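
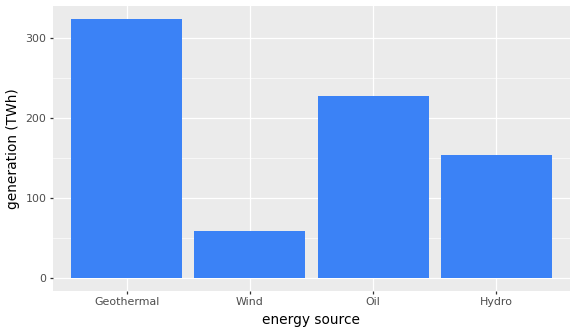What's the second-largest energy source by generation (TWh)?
Oil

Top 3: Geothermal ≈ 300, Oil ≈ 250, Hydro ≈ 150.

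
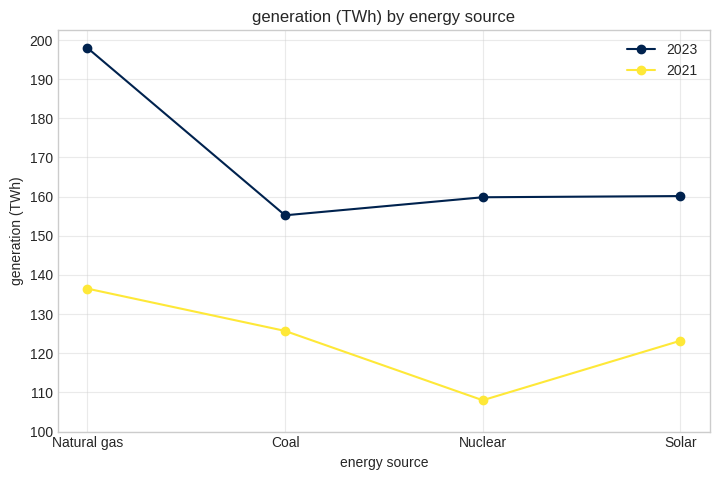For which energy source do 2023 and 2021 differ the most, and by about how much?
Natural gas: 2023 ≈ 200, 2021 ≈ 140 → gap ≈ 60. Next-largest (Nuclear) is only ≈ 50.

Natural gas, ≈ 60 TWh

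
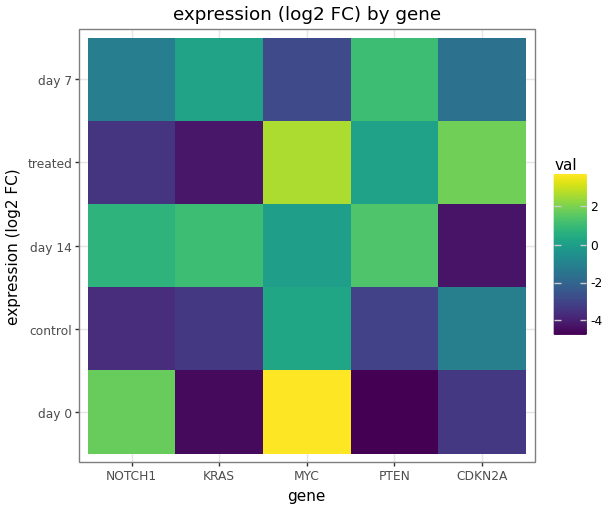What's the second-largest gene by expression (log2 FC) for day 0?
Top 3 for day 0: MYC ≈ 4, NOTCH1 ≈ 2, CDKN2A ≈ -3.

NOTCH1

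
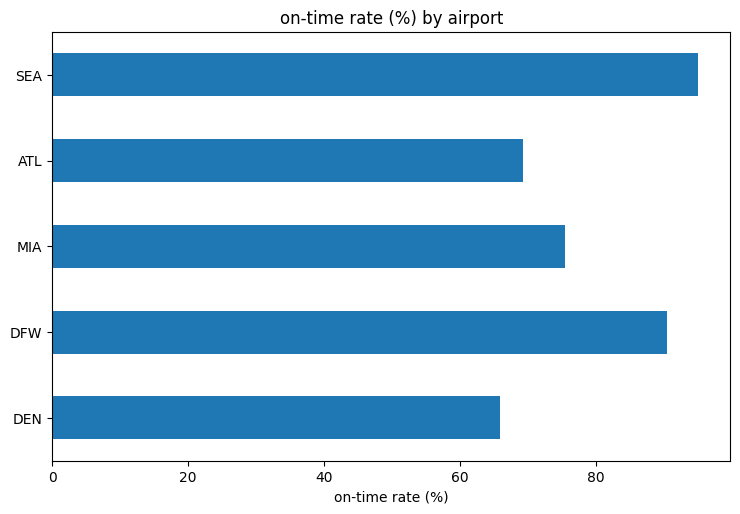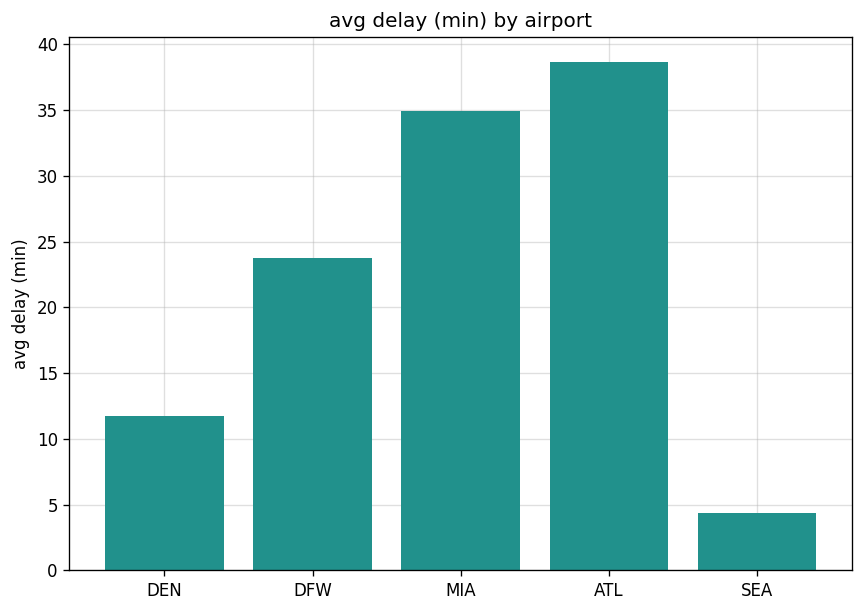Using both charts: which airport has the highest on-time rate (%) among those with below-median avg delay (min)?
Chart 2 median avg delay (min) ≈ 25; below-median airports: DEN, SEA. Among those, SEA has the highest on-time rate (%) (≈ 100).

SEA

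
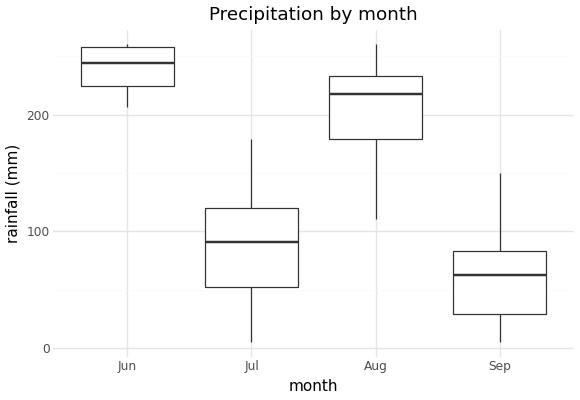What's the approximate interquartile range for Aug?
≈ 60

Q3 ≈ 240, Q1 ≈ 180; IQR ≈ 60.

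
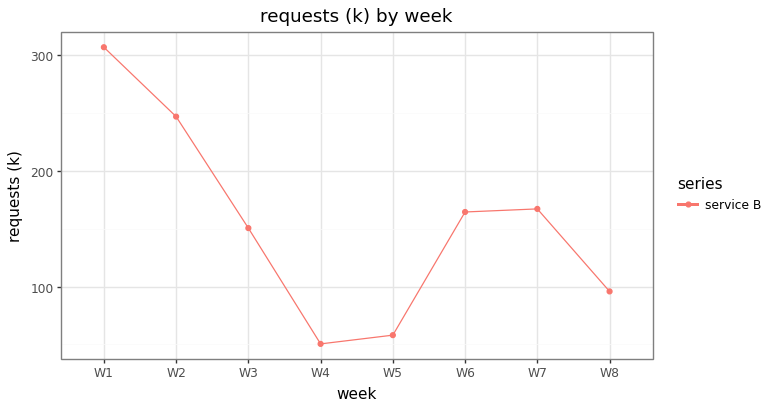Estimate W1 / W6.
≈ 1.71×

W1 ≈ 300, W6 ≈ 175; 300/175 ≈ 1.71.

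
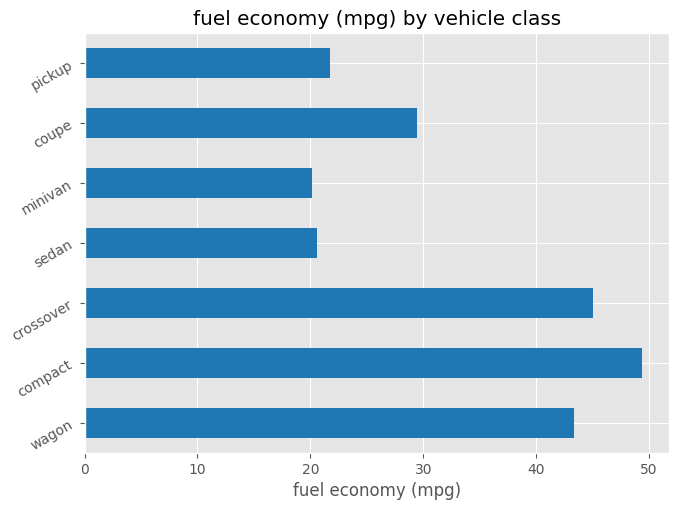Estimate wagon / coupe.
wagon ≈ 45, coupe ≈ 30; 45/30 ≈ 1.5.

≈ 1.5×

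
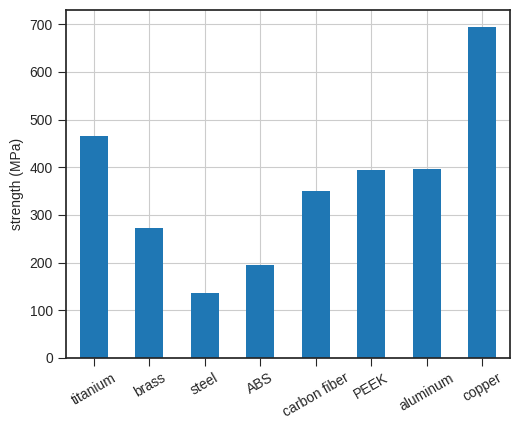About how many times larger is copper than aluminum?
≈ 1.75×

copper ≈ 700, aluminum ≈ 400; 700/400 ≈ 1.75.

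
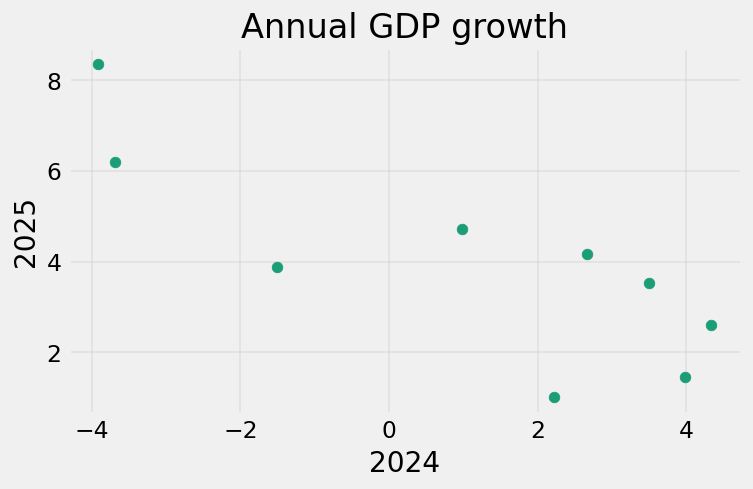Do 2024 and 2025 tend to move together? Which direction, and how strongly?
negative, strong

Points are negatively correlated; strong (|r| ≈ 0.8).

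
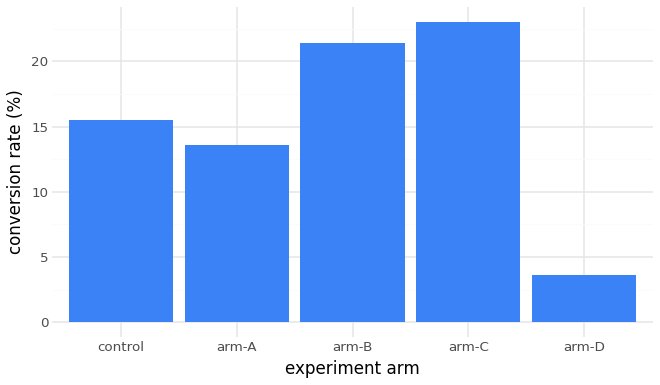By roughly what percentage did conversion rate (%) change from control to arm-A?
control ≈ 16, arm-A ≈ 14; (14 − 16) / 16 ≈ -12.5%.

≈ -12.5%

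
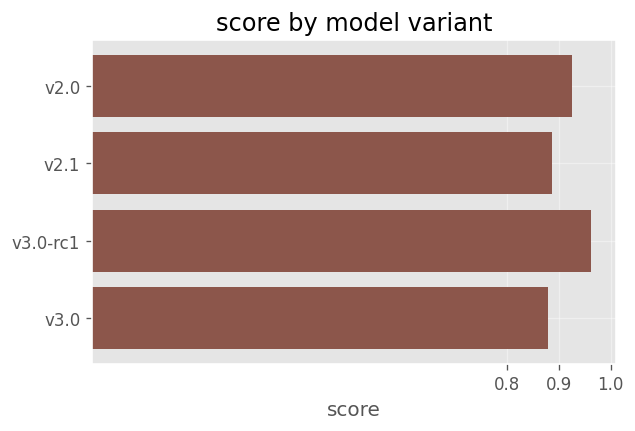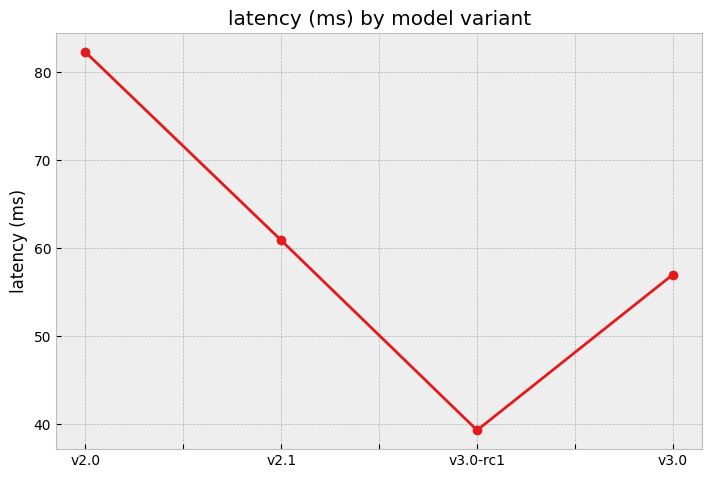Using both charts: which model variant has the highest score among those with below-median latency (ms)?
v3.0-rc1

Chart 2 median latency (ms) ≈ 60; below-median model variants: v3.0-rc1, v3.0. Among those, v3.0-rc1 has the highest score (≈ 1).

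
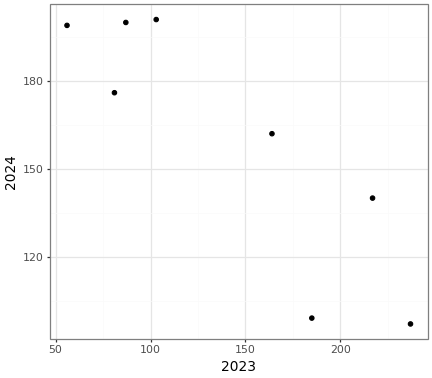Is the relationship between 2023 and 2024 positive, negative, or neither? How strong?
negative, strong

Points are negatively correlated; strong (|r| ≈ 0.9).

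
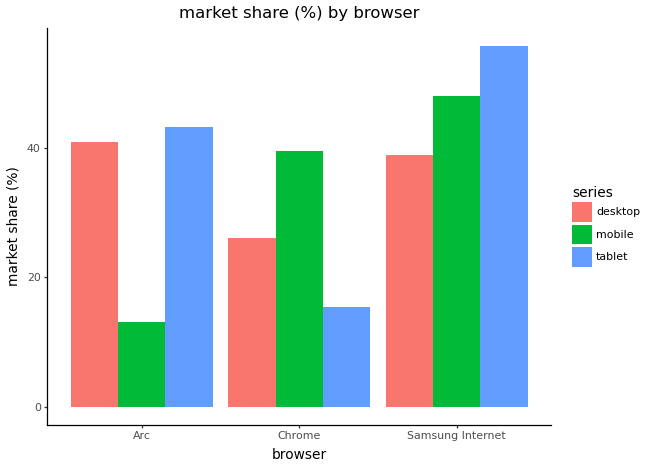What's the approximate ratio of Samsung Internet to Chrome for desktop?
≈ 1.6×

Samsung Internet ≈ 40, Chrome ≈ 25; 40/25 ≈ 1.6.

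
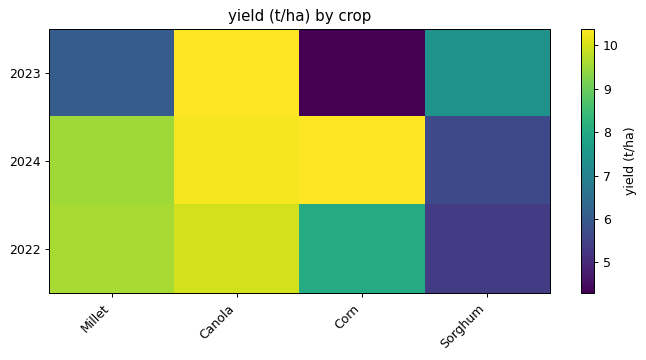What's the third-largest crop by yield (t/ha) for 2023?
Top 4 for 2023: Canola ≈ 10, Sorghum ≈ 7, Millet ≈ 6, Corn ≈ 4.

Millet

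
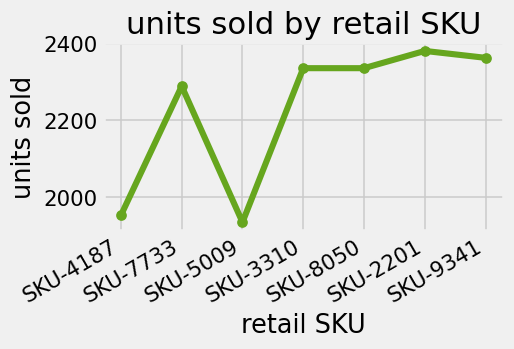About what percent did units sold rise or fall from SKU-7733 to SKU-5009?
SKU-7733 ≈ 2300, SKU-5009 ≈ 1950; (1950 − 2300) / 2300 ≈ -15.2%.

≈ -15.2%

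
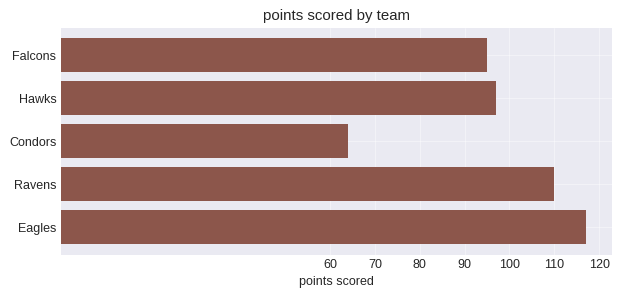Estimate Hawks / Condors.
Hawks ≈ 100, Condors ≈ 60; 100/60 ≈ 1.67.

≈ 1.67×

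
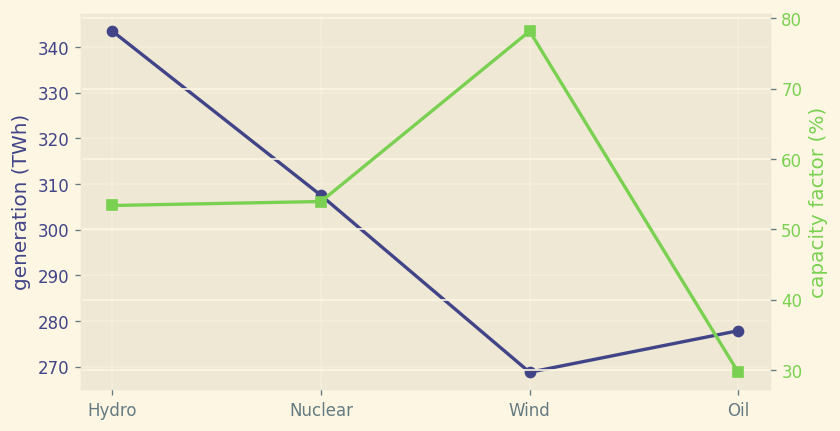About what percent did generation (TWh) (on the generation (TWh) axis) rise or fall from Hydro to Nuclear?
≈ -8.8%

Hydro ≈ 340, Nuclear ≈ 310; (310 − 340) / 340 ≈ -8.8%.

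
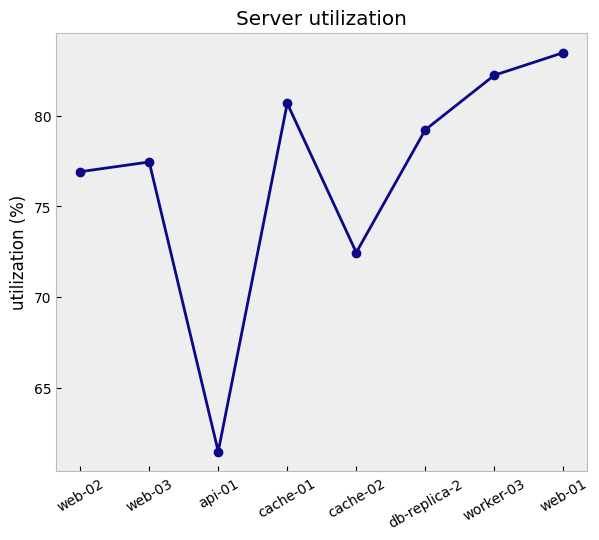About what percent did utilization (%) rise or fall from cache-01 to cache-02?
cache-01 ≈ 80, cache-02 ≈ 72; (72 − 80) / 80 ≈ -10%.

≈ -10%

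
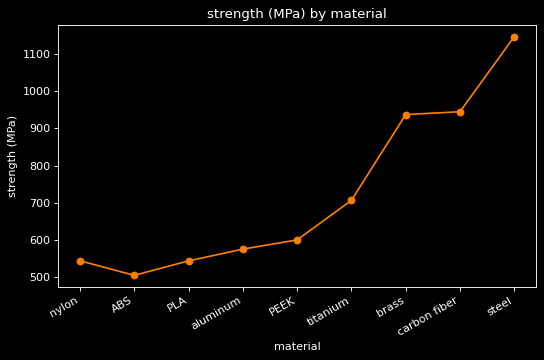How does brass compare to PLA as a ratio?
≈ 1.8×

brass ≈ 900, PLA ≈ 500; 900/500 ≈ 1.8.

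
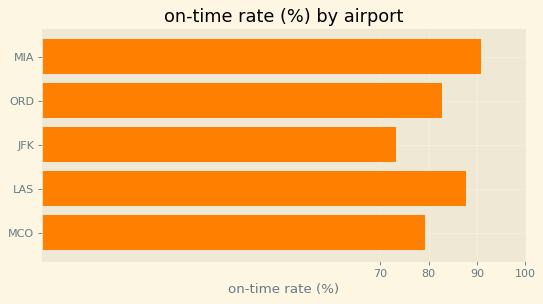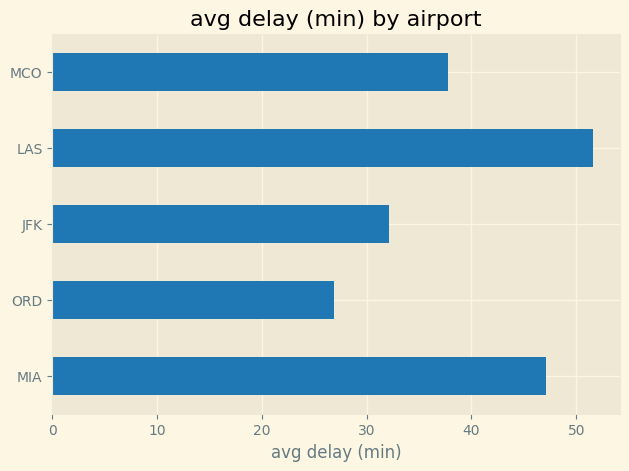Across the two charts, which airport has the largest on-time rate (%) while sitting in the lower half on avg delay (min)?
ORD

Chart 2 median avg delay (min) ≈ 40; below-median airports: ORD, JFK. Among those, ORD has the highest on-time rate (%) (≈ 80).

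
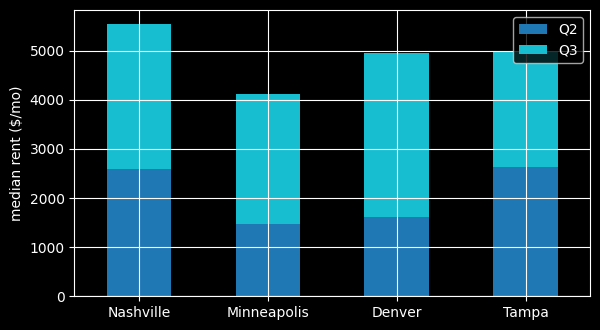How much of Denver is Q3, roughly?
Q3 top ≈ 5000, bottom ≈ 1500; segment ≈ 3500.

≈ 3500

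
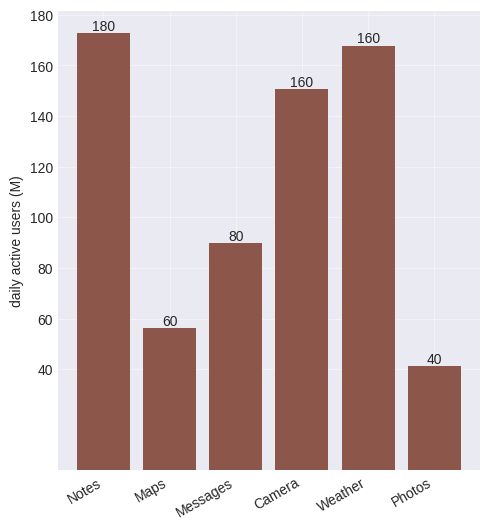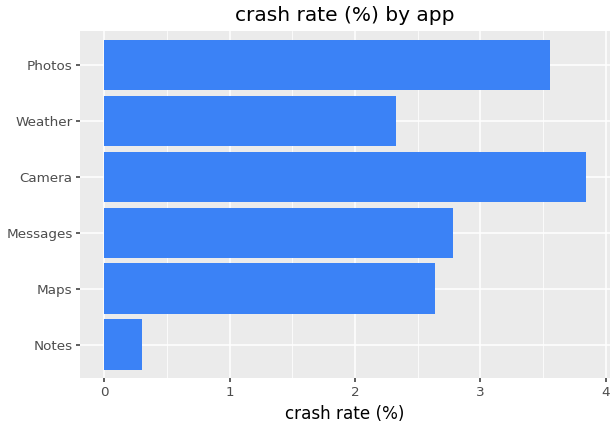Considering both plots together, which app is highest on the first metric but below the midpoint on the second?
Chart 2 median crash rate (%) ≈ 2.5; below-median apps: Notes, Maps, Weather. Among those, Notes has the highest daily active users (M) (≈ 180).

Notes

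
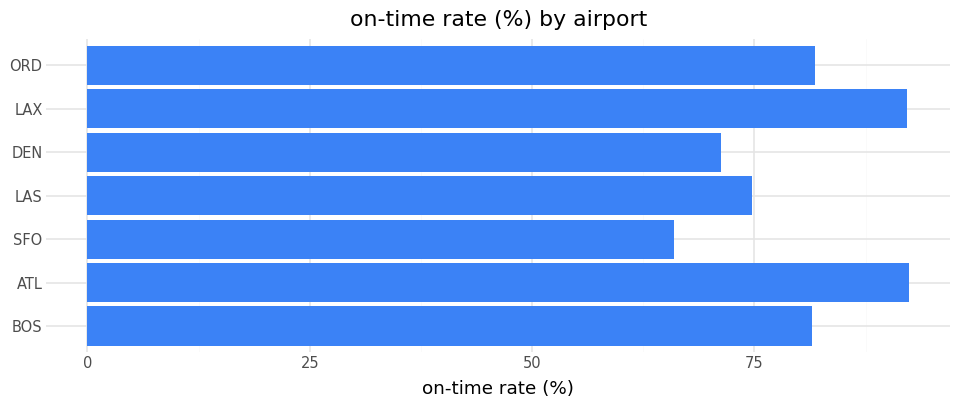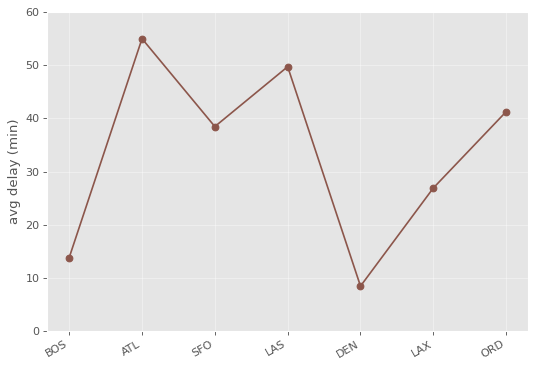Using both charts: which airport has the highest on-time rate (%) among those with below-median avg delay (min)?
LAX

Chart 2 median avg delay (min) ≈ 40; below-median airports: BOS, DEN, LAX. Among those, LAX has the highest on-time rate (%) (≈ 90).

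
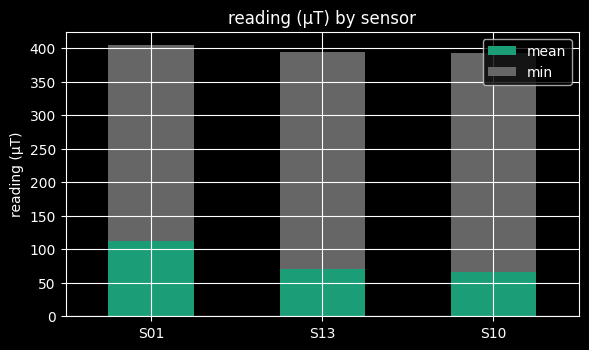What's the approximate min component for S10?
min top ≈ 400, bottom ≈ 50; segment ≈ 350.

≈ 350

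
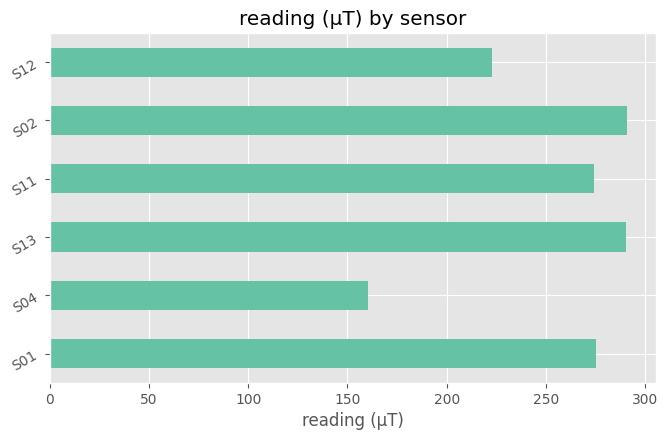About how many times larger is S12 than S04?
≈ 1.5×

S12 ≈ 225, S04 ≈ 150; 225/150 ≈ 1.5.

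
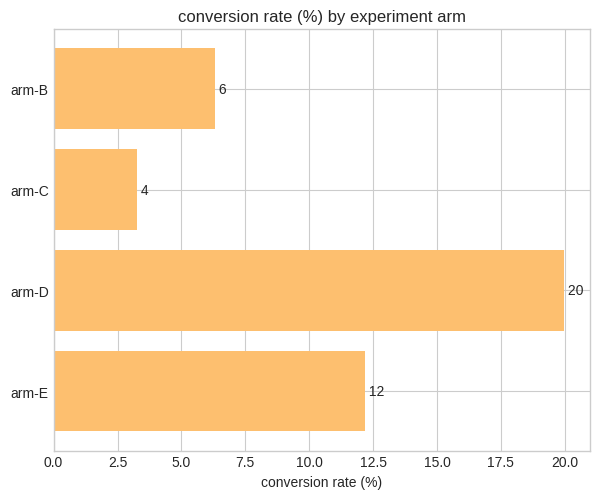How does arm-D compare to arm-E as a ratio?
≈ 1.67×

arm-D ≈ 20, arm-E ≈ 12; 20/12 ≈ 1.67.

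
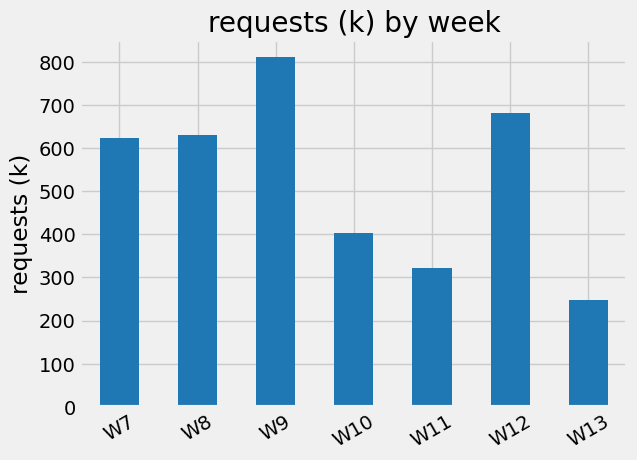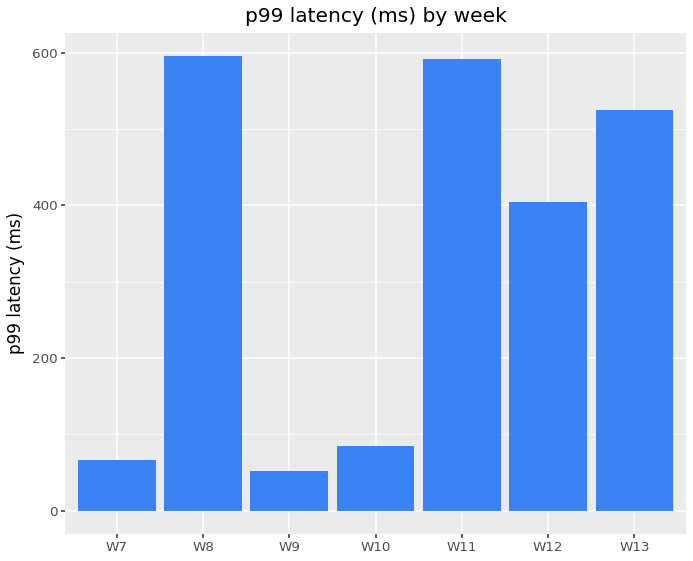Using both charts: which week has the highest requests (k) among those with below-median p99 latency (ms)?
Chart 2 median p99 latency (ms) ≈ 400; below-median weeks: W7, W9, W10. Among those, W9 has the highest requests (k) (≈ 800).

W9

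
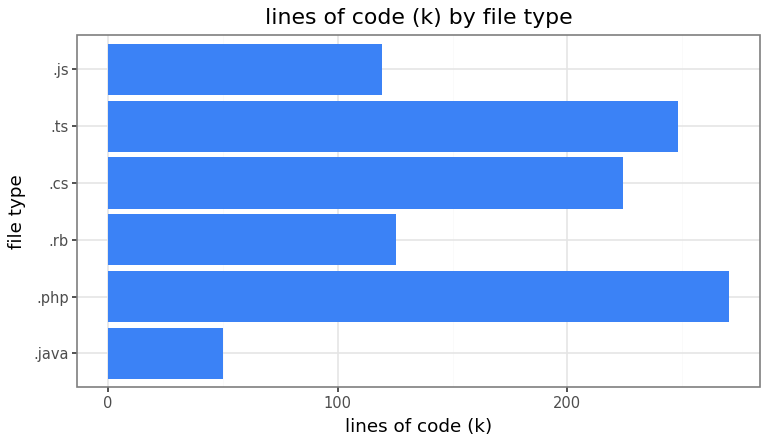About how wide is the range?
Max .php ≈ 275, min .java ≈ 50; range ≈ 225.

≈ 225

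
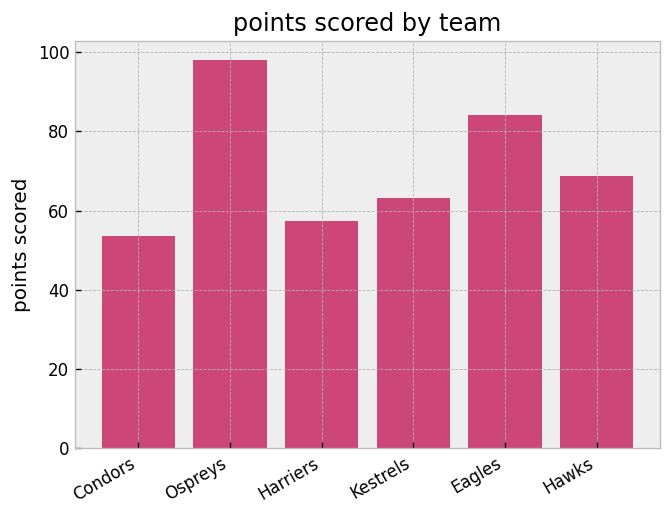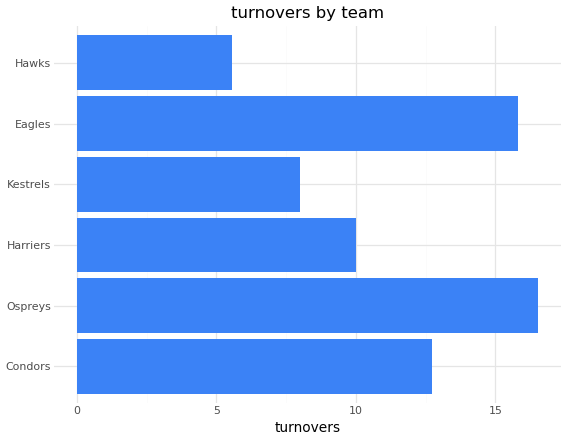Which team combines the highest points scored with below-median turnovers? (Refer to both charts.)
Hawks

Chart 2 median turnovers ≈ 12; below-median teams: Harriers, Kestrels, Hawks. Among those, Hawks has the highest points scored (≈ 70).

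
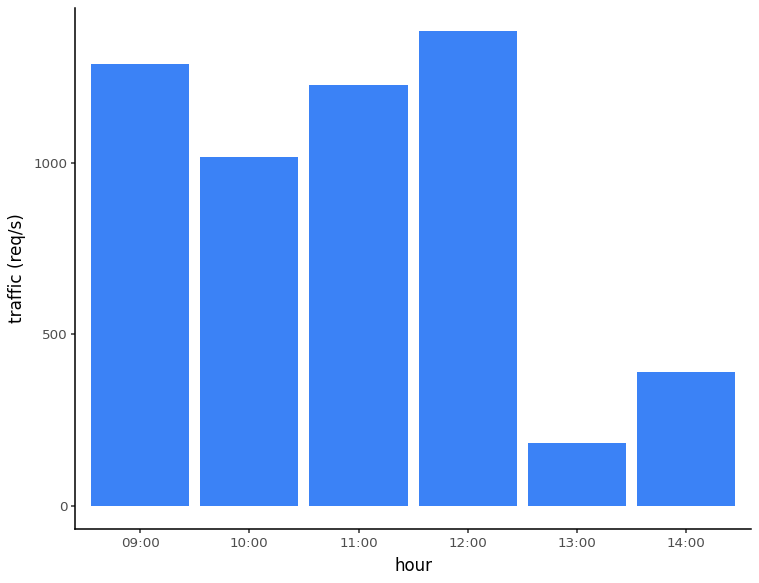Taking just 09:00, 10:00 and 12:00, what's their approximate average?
(1200 + 1000 + 1400) / 3 ≈ 1200.

≈ 1200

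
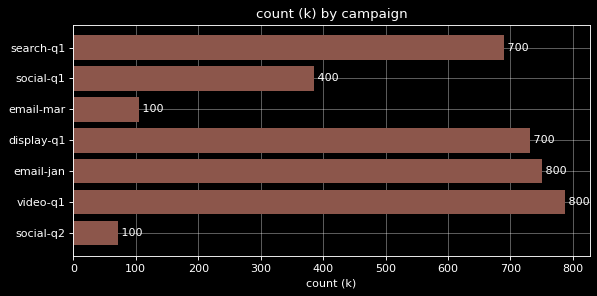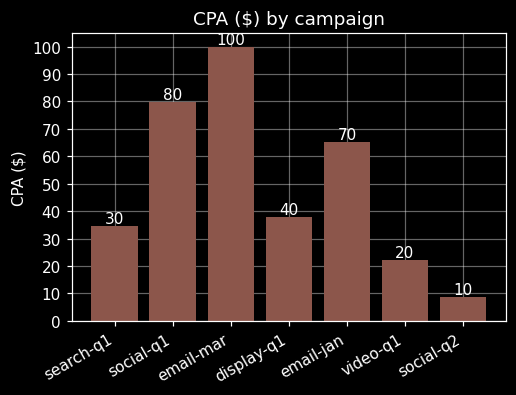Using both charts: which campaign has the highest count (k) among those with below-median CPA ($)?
video-q1

Chart 2 median CPA ($) ≈ 40; below-median campaigns: search-q1, video-q1, social-q2. Among those, video-q1 has the highest count (k) (≈ 800).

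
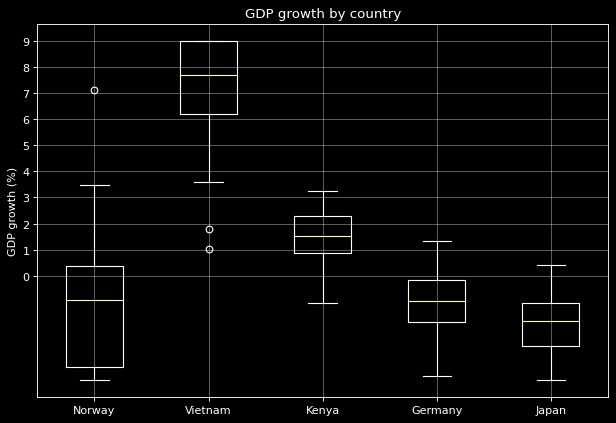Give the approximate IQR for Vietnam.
Q3 ≈ 9, Q1 ≈ 6; IQR ≈ 3.

≈ 3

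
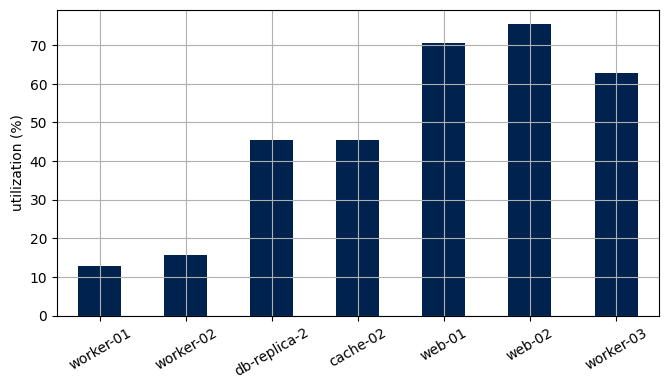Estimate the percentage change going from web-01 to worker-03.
≈ -14.3%

web-01 ≈ 70, worker-03 ≈ 60; (60 − 70) / 70 ≈ -14.3%.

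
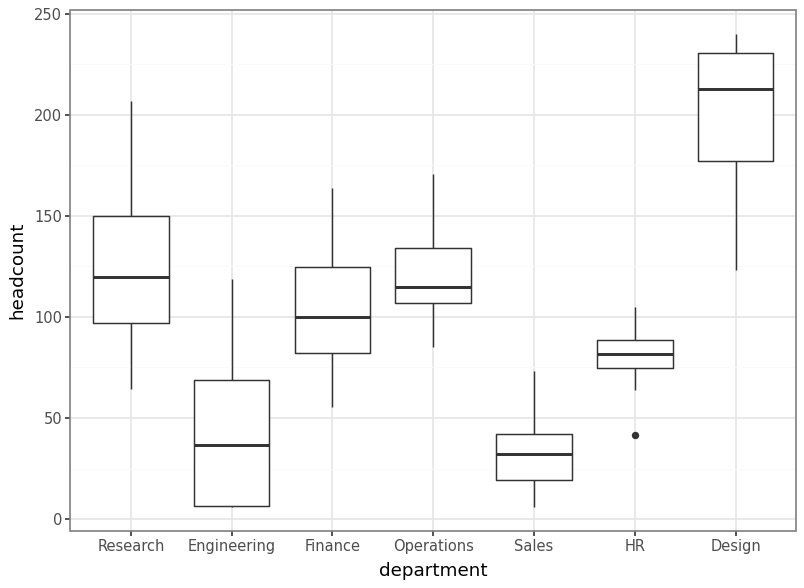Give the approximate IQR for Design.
≈ 60

Q3 ≈ 240, Q1 ≈ 180; IQR ≈ 60.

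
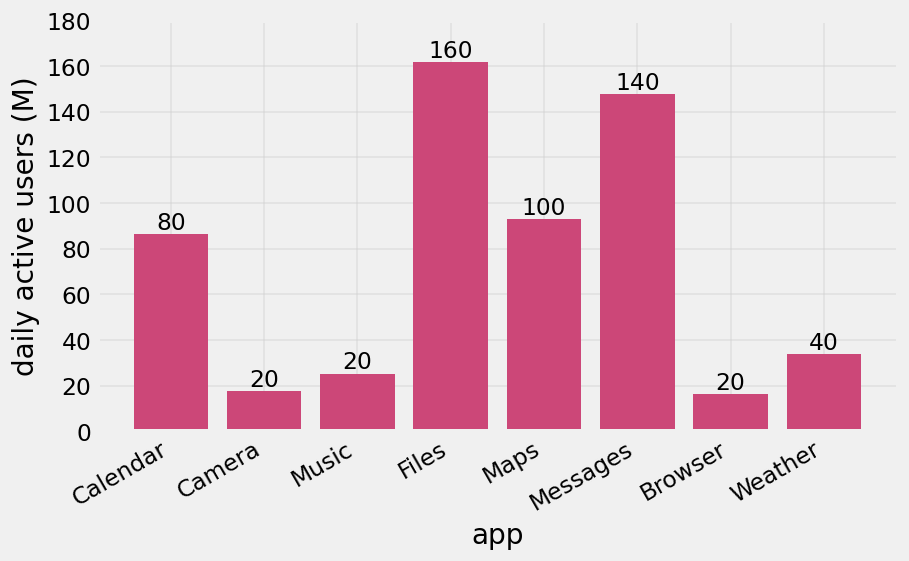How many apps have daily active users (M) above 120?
Above 120: Files, Messages.

2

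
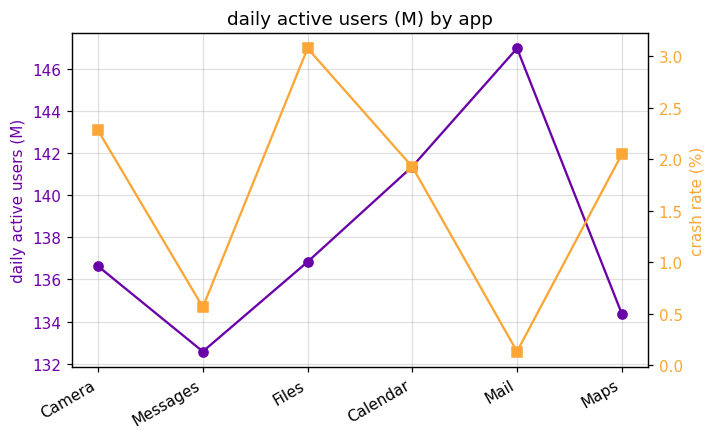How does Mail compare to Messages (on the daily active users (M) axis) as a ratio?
Mail ≈ 146, Messages ≈ 132; 146/132 ≈ 1.11.

≈ 1.11×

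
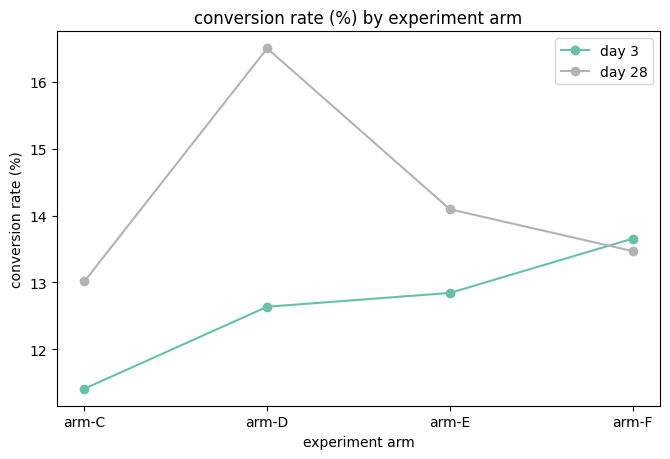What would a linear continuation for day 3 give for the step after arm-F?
Last three: 12.5, 13.0, 13.5 → slope ≈ 0.5/step → next ≈ 14.

≈ 14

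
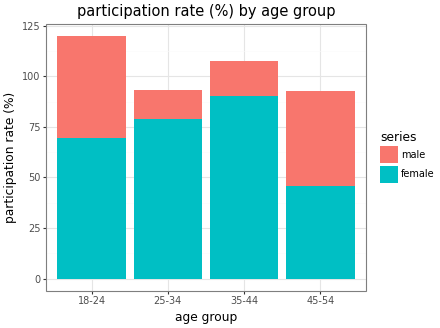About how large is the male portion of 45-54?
male top ≈ 90, bottom ≈ 50; segment ≈ 40.

≈ 40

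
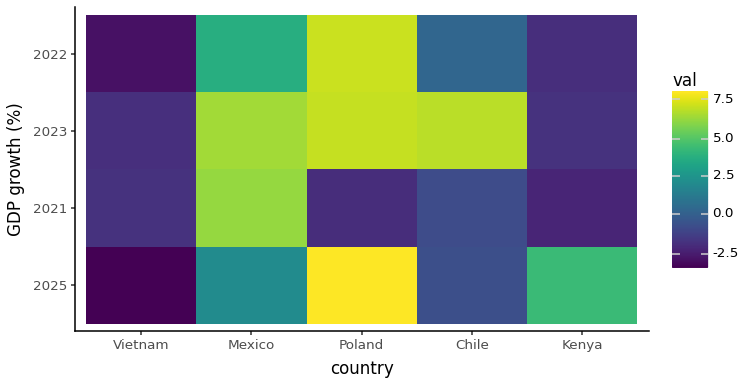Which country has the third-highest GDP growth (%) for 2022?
Top 4 for 2022: Poland ≈ 7, Mexico ≈ 4, Chile ≈ 0, Kenya ≈ -2.

Chile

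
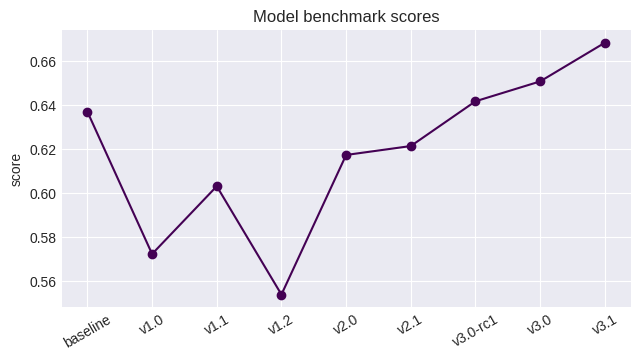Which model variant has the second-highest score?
v3.0

Top 3: v3.1 ≈ 0.67, v3.0 ≈ 0.65, v3.0-rc1 ≈ 0.64.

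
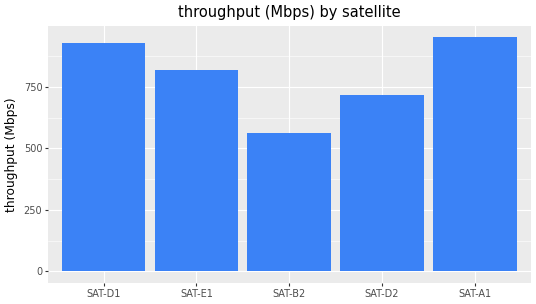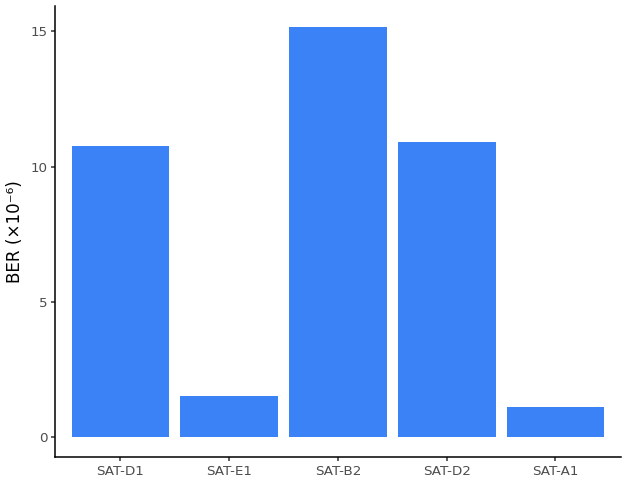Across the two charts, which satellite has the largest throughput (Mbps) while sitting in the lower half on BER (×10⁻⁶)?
Chart 2 median BER (×10⁻⁶) ≈ 10; below-median satellites: SAT-E1, SAT-A1. Among those, SAT-A1 has the highest throughput (Mbps) (≈ 1000).

SAT-A1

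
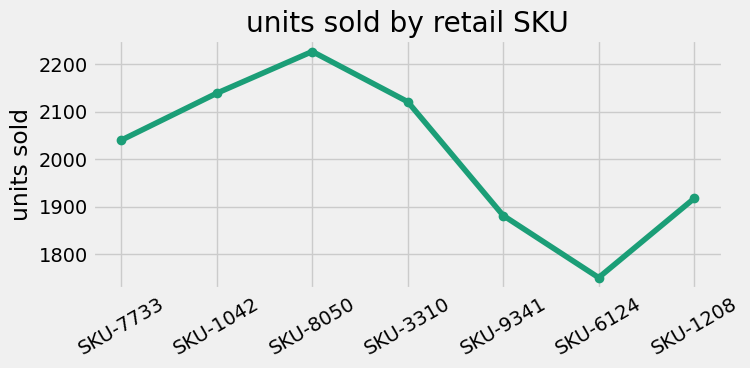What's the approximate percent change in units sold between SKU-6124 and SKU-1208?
SKU-6124 ≈ 1750, SKU-1208 ≈ 1900; (1900 − 1750) / 1750 ≈ +8.6%.

≈ +8.6%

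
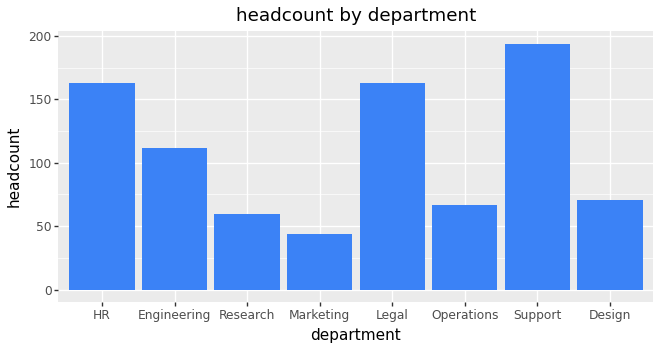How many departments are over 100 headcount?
4

Above 100: HR, Engineering, Legal, Support.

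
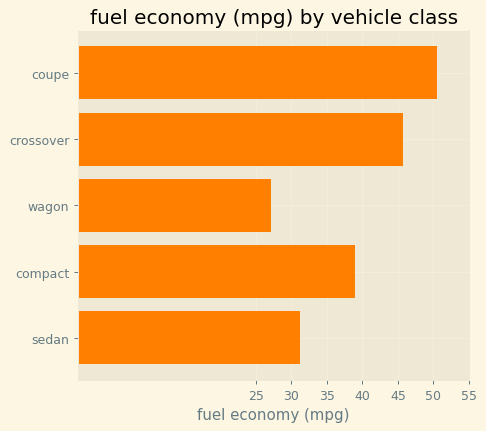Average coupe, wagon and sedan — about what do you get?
(50 + 25 + 30) / 3 ≈ 35.

≈ 35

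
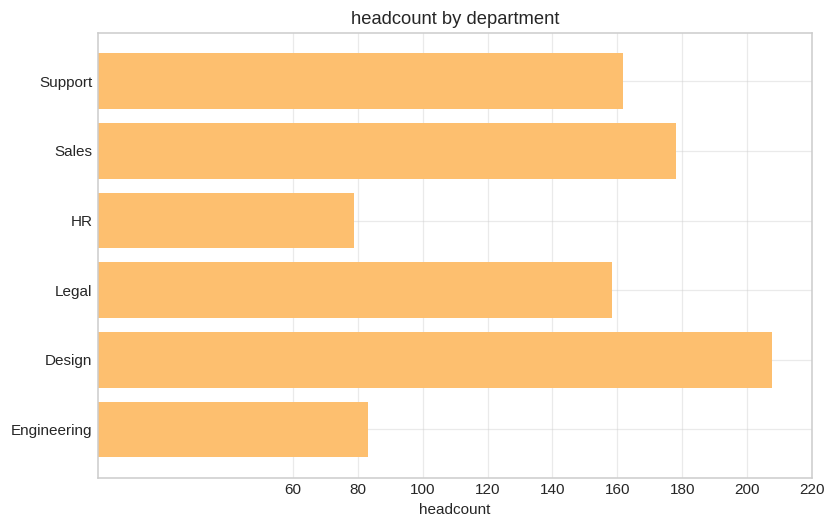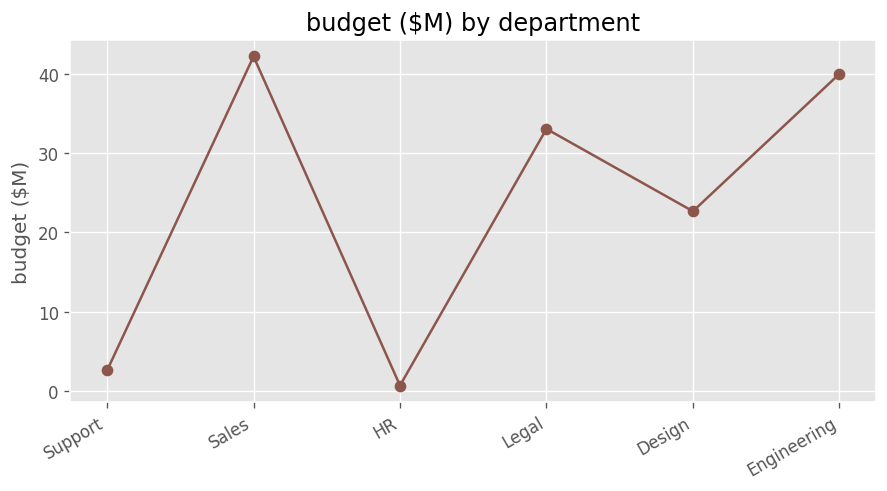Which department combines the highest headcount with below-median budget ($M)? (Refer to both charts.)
Design

Chart 2 median budget ($M) ≈ 30; below-median departments: Support, HR, Design. Among those, Design has the highest headcount (≈ 200).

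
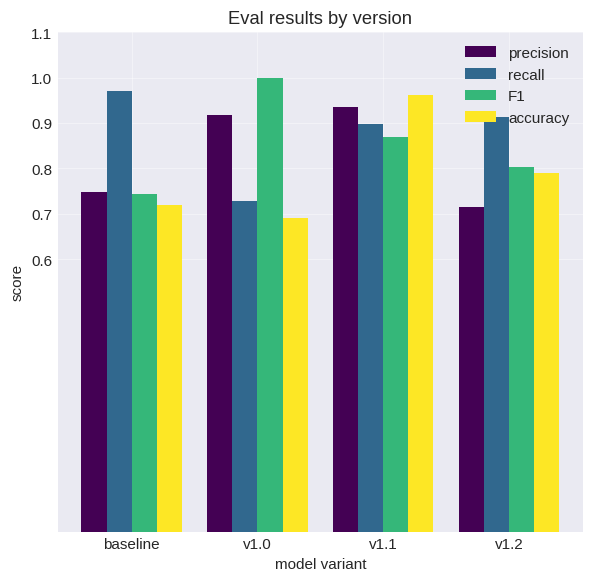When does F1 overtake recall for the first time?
baseline: F1 ≈ 0.7 vs recall ≈ 1.0 (not yet); v1.0: F1 ≈ 1.0 vs recall ≈ 0.7 (first crossover).

v1.0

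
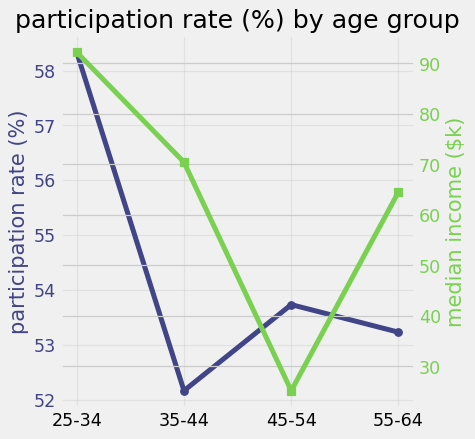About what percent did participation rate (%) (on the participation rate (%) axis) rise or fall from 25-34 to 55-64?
≈ -8.6%

25-34 ≈ 58, 55-64 ≈ 53; (53 − 58) / 58 ≈ -8.6%.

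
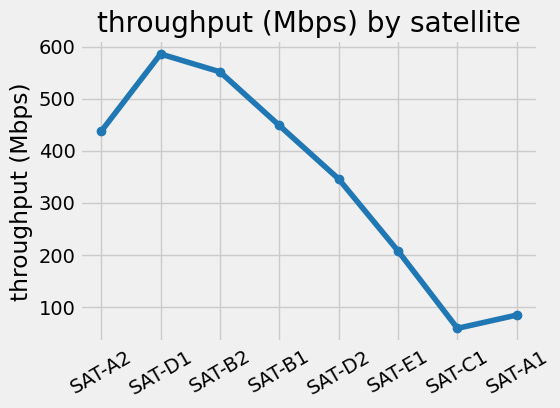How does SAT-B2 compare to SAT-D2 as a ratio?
SAT-B2 ≈ 550, SAT-D2 ≈ 350; 550/350 ≈ 1.57.

≈ 1.57×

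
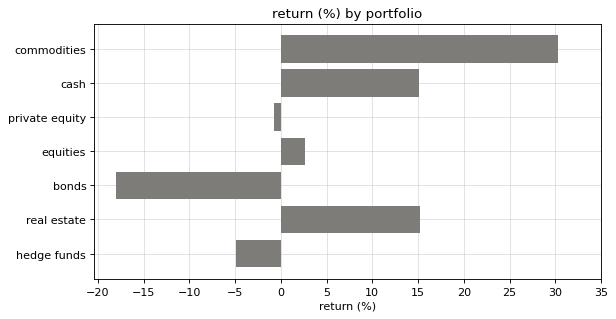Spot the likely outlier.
commodities ≈ 30; the rest sit between ≈ -20 and ≈ 15.

commodities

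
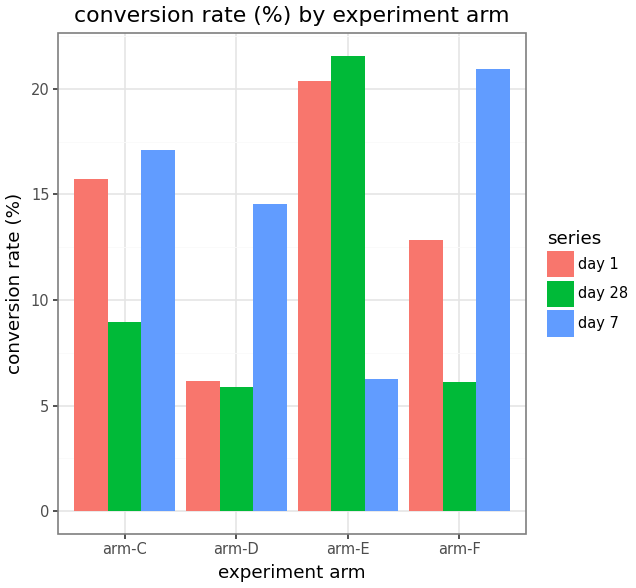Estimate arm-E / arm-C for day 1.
≈ 1.25×

arm-E ≈ 20, arm-C ≈ 16; 20/16 ≈ 1.25.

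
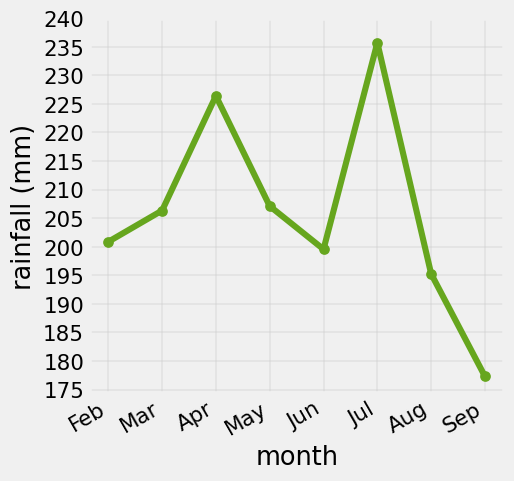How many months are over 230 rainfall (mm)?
1

Above 230: Jul.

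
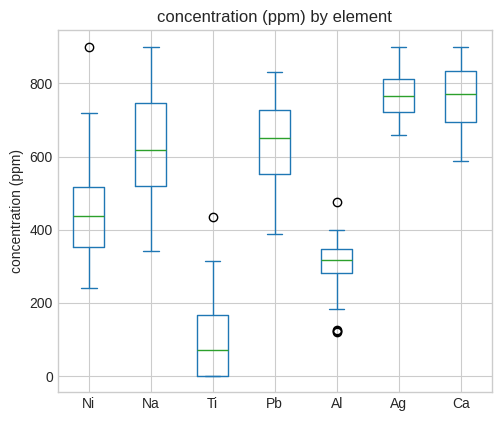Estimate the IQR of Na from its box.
≈ 200

Q3 ≈ 700, Q1 ≈ 500; IQR ≈ 200.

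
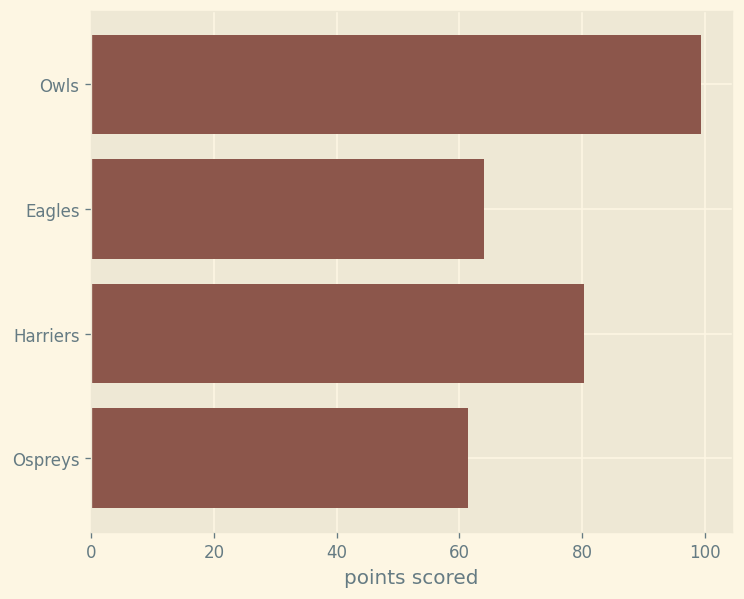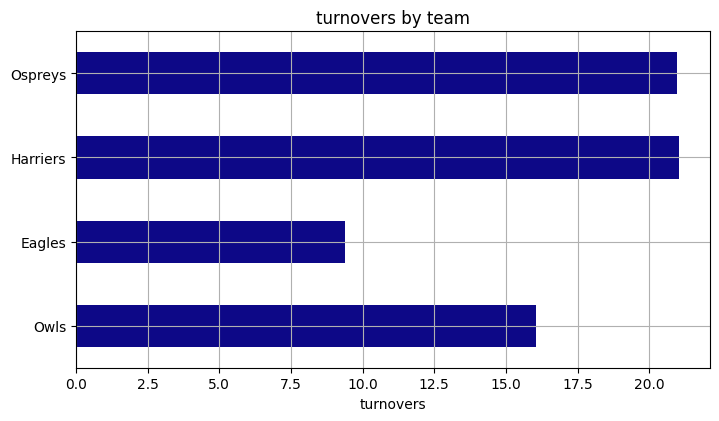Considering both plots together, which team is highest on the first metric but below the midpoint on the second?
Owls

Chart 2 median turnovers ≈ 18; below-median teams: Owls, Eagles. Among those, Owls has the highest points scored (≈ 100).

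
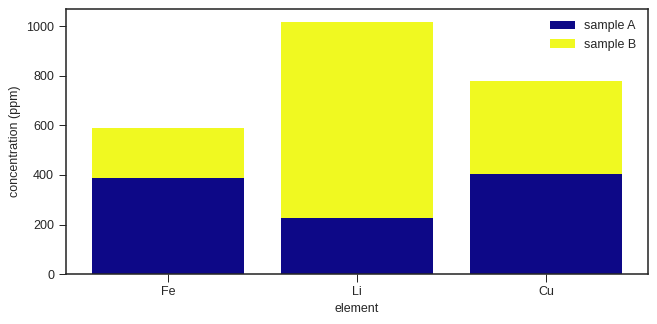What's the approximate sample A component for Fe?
≈ 400

sample A top ≈ 400, bottom ≈ 0; segment ≈ 400.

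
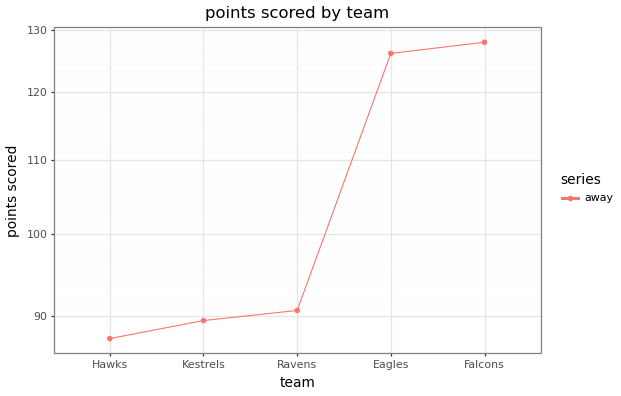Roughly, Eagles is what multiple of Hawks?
Eagles ≈ 125, Hawks ≈ 85; 125/85 ≈ 1.47.

≈ 1.47×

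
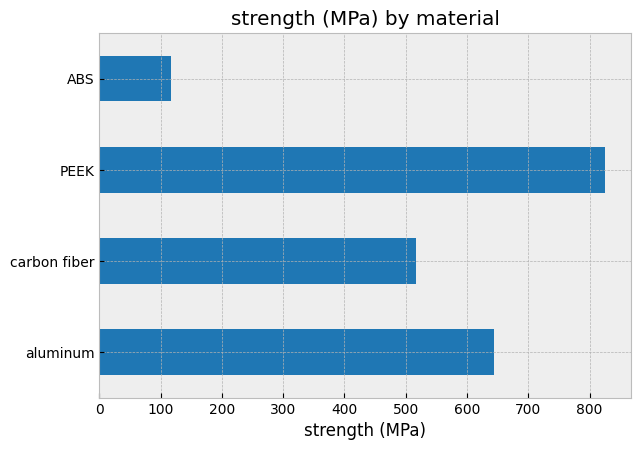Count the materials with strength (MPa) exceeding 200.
3

Above 200: aluminum, carbon fiber, PEEK.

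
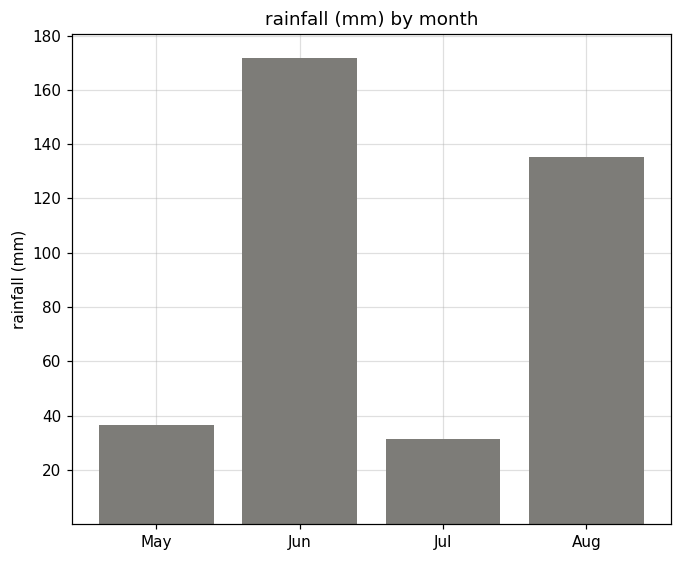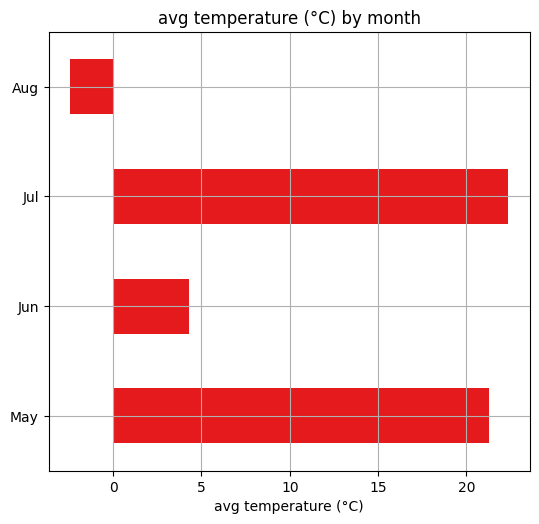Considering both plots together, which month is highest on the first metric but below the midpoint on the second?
Chart 2 median avg temperature (°C) ≈ 15; below-median months: Jun, Aug. Among those, Jun has the highest rainfall (mm) (≈ 180).

Jun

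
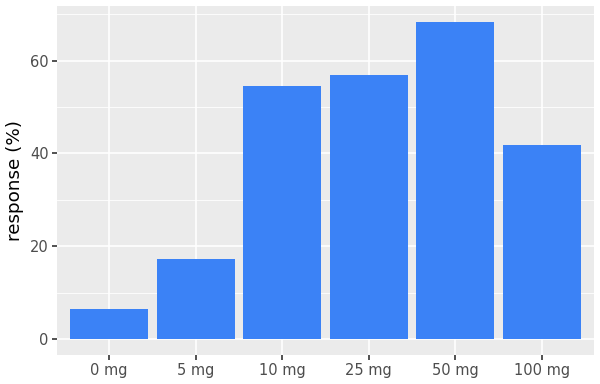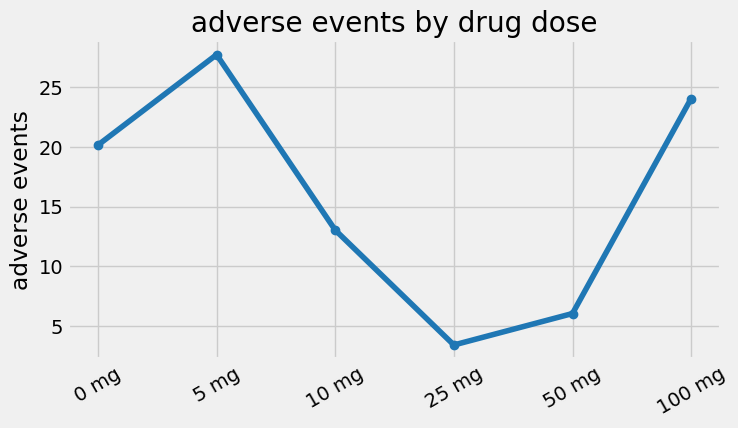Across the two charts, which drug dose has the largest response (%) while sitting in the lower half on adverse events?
50 mg

Chart 2 median adverse events ≈ 15; below-median drug doses: 10 mg, 25 mg, 50 mg. Among those, 50 mg has the highest response (%) (≈ 70).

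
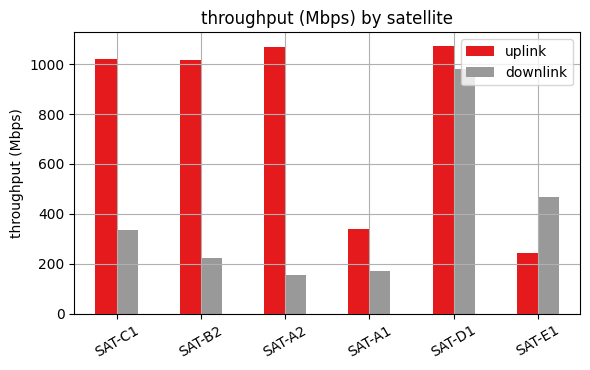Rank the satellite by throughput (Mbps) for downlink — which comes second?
Top 3 for downlink: SAT-D1 ≈ 1000, SAT-E1 ≈ 500, SAT-C1 ≈ 300.

SAT-E1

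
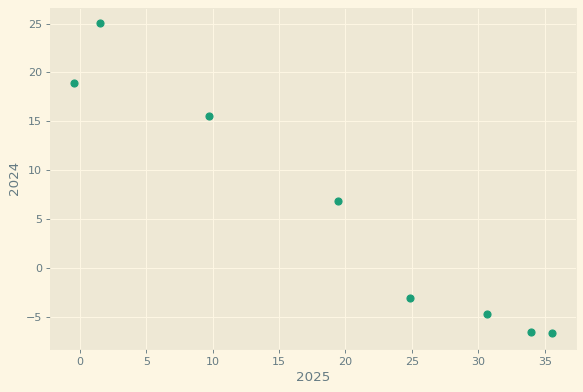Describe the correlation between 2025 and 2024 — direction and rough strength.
negative, strong

Points are negatively correlated; strong (|r| ≈ 1.0).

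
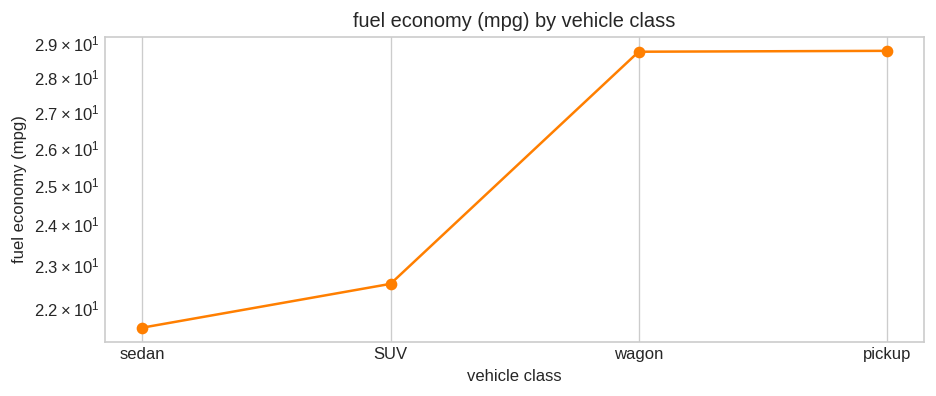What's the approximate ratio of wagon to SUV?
wagon ≈ 29, SUV ≈ 23; 29/23 ≈ 1.26.

≈ 1.26×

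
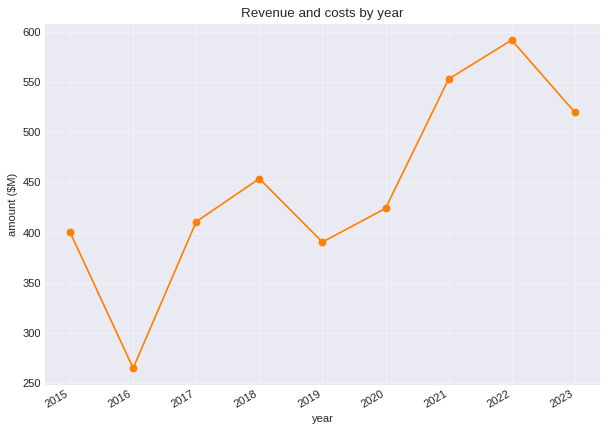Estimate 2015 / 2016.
2015 ≈ 400, 2016 ≈ 250; 400/250 ≈ 1.6.

≈ 1.6×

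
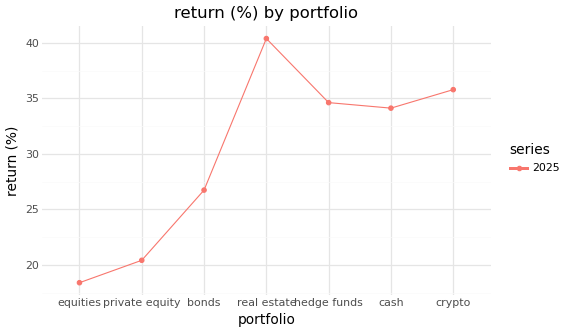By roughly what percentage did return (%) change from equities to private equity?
equities ≈ 18, private equity ≈ 20; (20 − 18) / 18 ≈ +11.1%.

≈ +11.1%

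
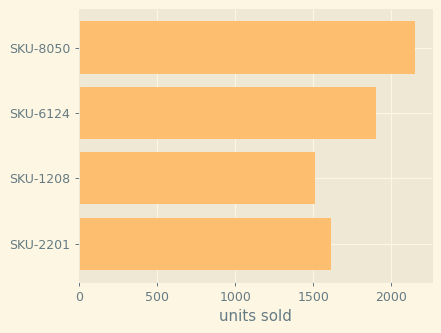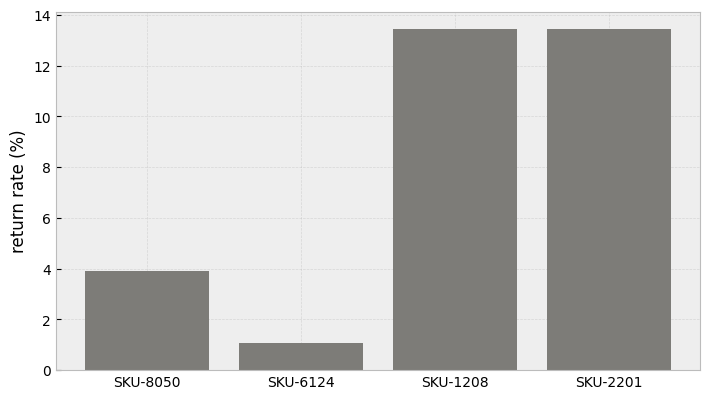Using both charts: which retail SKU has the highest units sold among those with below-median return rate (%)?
SKU-8050

Chart 2 median return rate (%) ≈ 8; below-median retail SKUs: SKU-8050, SKU-6124. Among those, SKU-8050 has the highest units sold (≈ 2200).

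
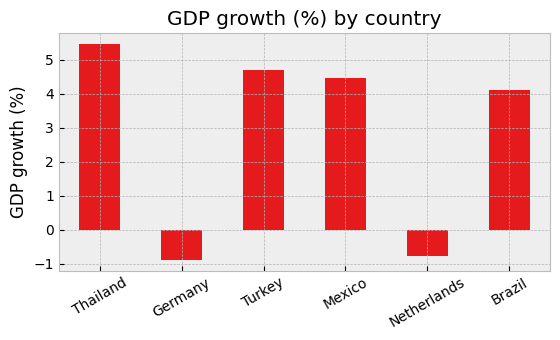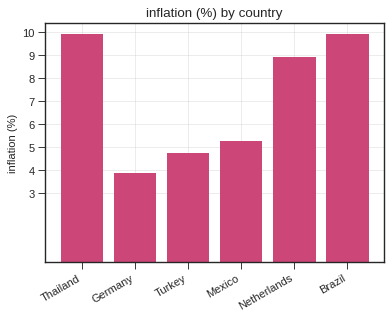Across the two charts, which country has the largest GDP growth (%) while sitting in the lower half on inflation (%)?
Turkey

Chart 2 median inflation (%) ≈ 7; below-median countries: Germany, Turkey, Mexico. Among those, Turkey has the highest GDP growth (%) (≈ 5).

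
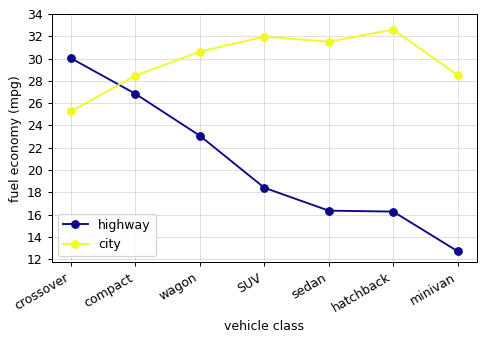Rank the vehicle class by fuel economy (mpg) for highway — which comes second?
compact

Top 3 for highway: crossover ≈ 30, compact ≈ 26, wagon ≈ 24.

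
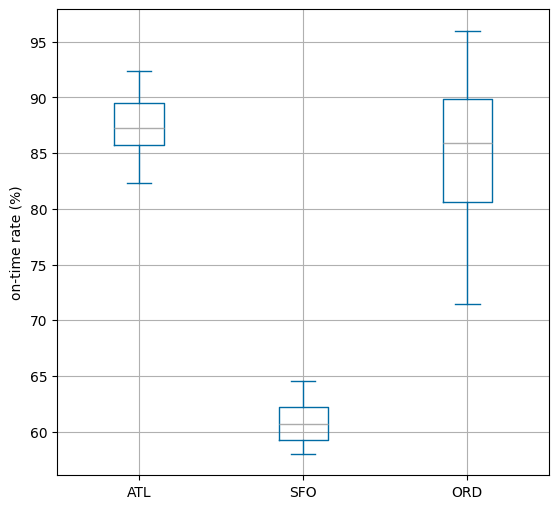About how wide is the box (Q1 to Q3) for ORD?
≈ 10

Q3 ≈ 90, Q1 ≈ 80; IQR ≈ 10.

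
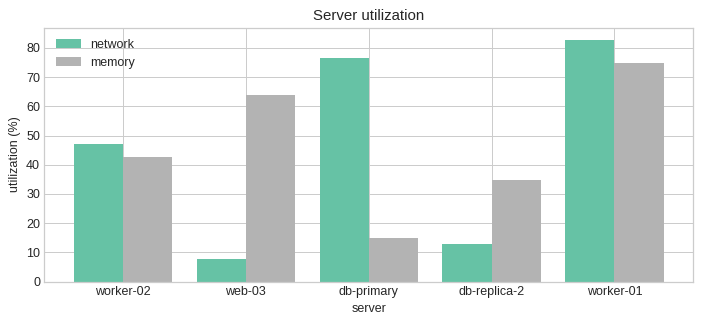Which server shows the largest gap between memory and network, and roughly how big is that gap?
db-primary: memory ≈ 10, network ≈ 80 → gap ≈ 70. Next-largest (web-03) is only ≈ 50.

db-primary, ≈ 70 %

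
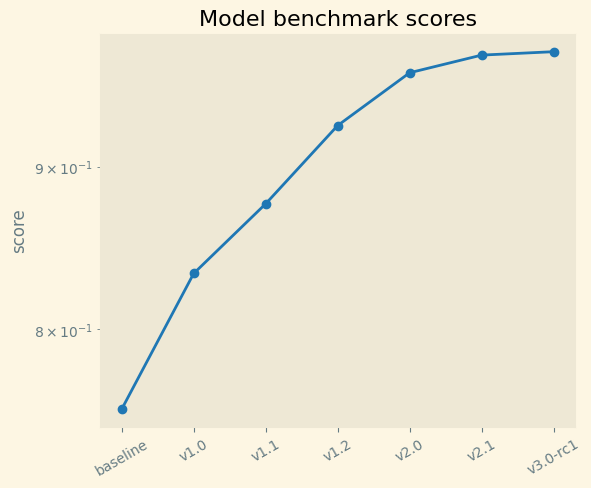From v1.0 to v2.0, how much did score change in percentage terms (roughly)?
≈ +14.3%

v1.0 ≈ 0.84, v2.0 ≈ 0.96; (0.96 − 0.84) / 0.84 ≈ +14.3%.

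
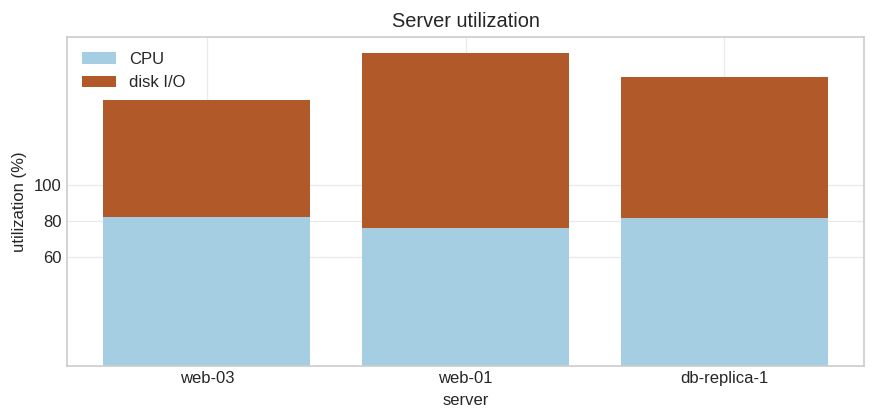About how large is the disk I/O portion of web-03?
≈ 60

disk I/O top ≈ 140, bottom ≈ 80; segment ≈ 60.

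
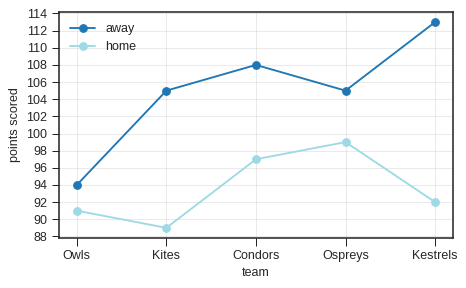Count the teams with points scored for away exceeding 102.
Above 102: Kites, Condors, Ospreys, Kestrels.

4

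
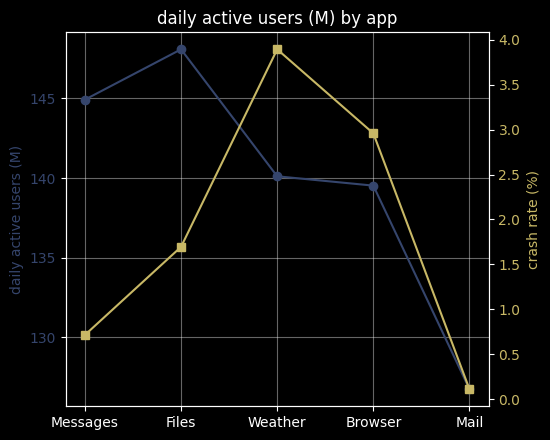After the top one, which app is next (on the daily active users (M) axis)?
Top 3 (on the daily active users (M) axis): Files ≈ 148, Messages ≈ 144, Weather ≈ 140.

Messages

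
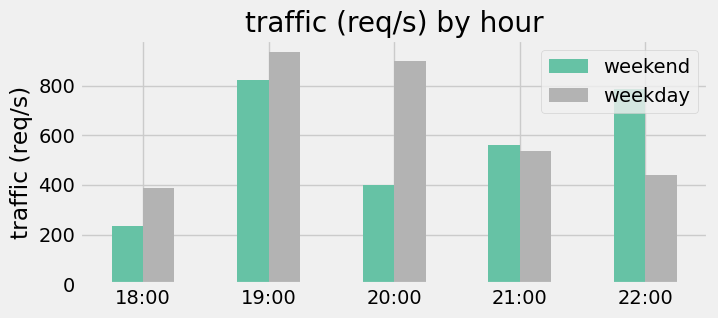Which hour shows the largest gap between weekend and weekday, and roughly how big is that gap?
20:00, ≈ 500 req/s

20:00: weekend ≈ 400, weekday ≈ 900 → gap ≈ 500. Next-largest (22:00) is only ≈ 400.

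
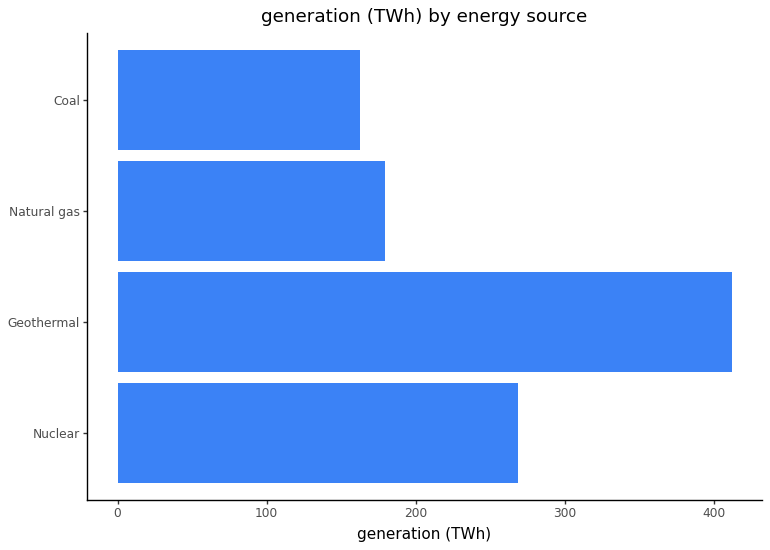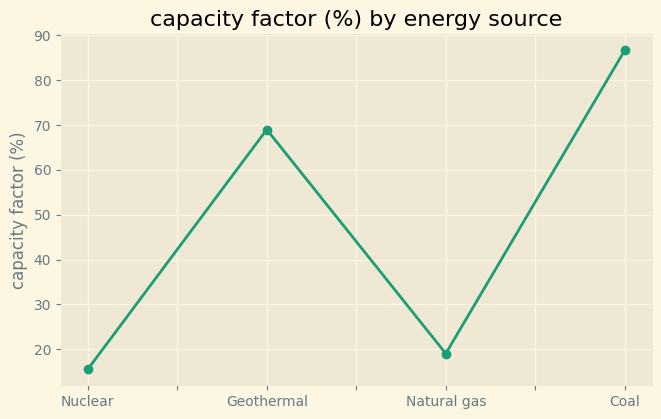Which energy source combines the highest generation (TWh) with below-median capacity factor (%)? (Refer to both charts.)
Chart 2 median capacity factor (%) ≈ 40; below-median energy sources: Nuclear, Natural gas. Among those, Nuclear has the highest generation (TWh) (≈ 250).

Nuclear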